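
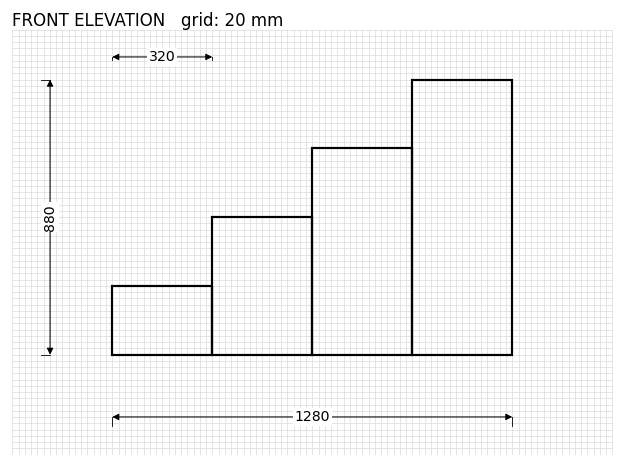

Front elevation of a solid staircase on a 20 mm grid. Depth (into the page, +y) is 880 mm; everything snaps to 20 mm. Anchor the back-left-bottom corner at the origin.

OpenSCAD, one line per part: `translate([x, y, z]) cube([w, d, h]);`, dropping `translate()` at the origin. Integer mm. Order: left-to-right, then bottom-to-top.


cube([320, 880, 220]);
translate([320, 0, 0]) cube([320, 880, 440]);
translate([640, 0, 0]) cube([320, 880, 660]);
translate([960, 0, 0]) cube([320, 880, 880]);


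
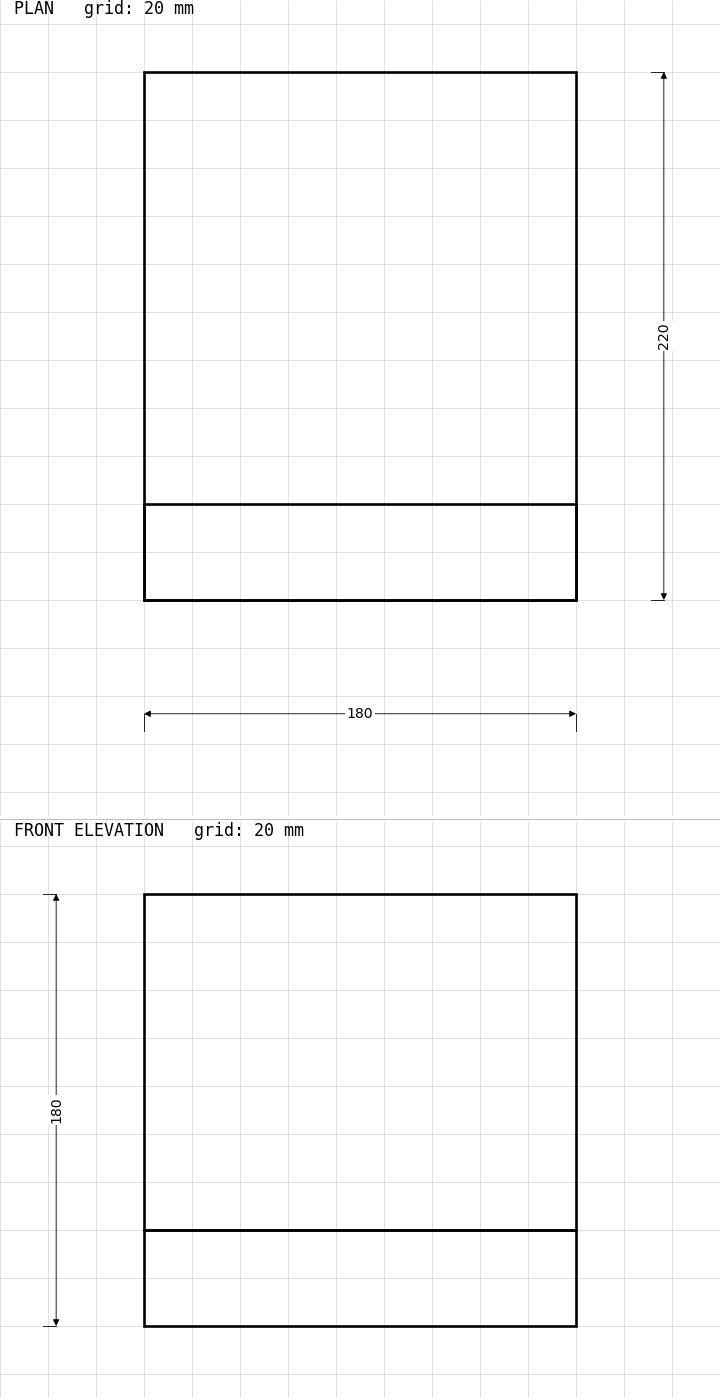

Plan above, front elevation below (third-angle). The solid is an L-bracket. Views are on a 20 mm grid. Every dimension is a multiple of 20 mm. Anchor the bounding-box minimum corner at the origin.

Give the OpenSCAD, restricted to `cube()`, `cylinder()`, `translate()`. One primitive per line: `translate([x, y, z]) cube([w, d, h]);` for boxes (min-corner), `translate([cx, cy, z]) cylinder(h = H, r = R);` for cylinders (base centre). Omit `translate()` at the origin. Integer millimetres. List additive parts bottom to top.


cube([180, 220, 40]);
translate([0, 0, 40]) cube([180, 40, 140]);


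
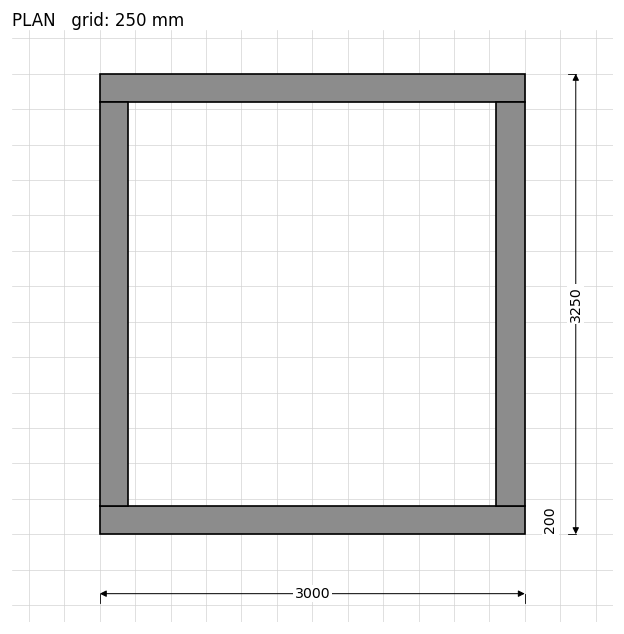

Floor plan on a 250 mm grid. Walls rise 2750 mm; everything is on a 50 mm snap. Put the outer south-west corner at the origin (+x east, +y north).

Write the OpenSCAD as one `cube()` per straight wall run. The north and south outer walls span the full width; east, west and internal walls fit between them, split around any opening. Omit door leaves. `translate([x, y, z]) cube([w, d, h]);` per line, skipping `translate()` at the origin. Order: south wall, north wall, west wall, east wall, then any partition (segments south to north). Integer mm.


cube([3000, 200, 2750]);
translate([0, 3050, 0]) cube([3000, 200, 2750]);
translate([0, 200, 0]) cube([200, 2850, 2750]);
translate([2800, 200, 0]) cube([200, 2850, 2750]);


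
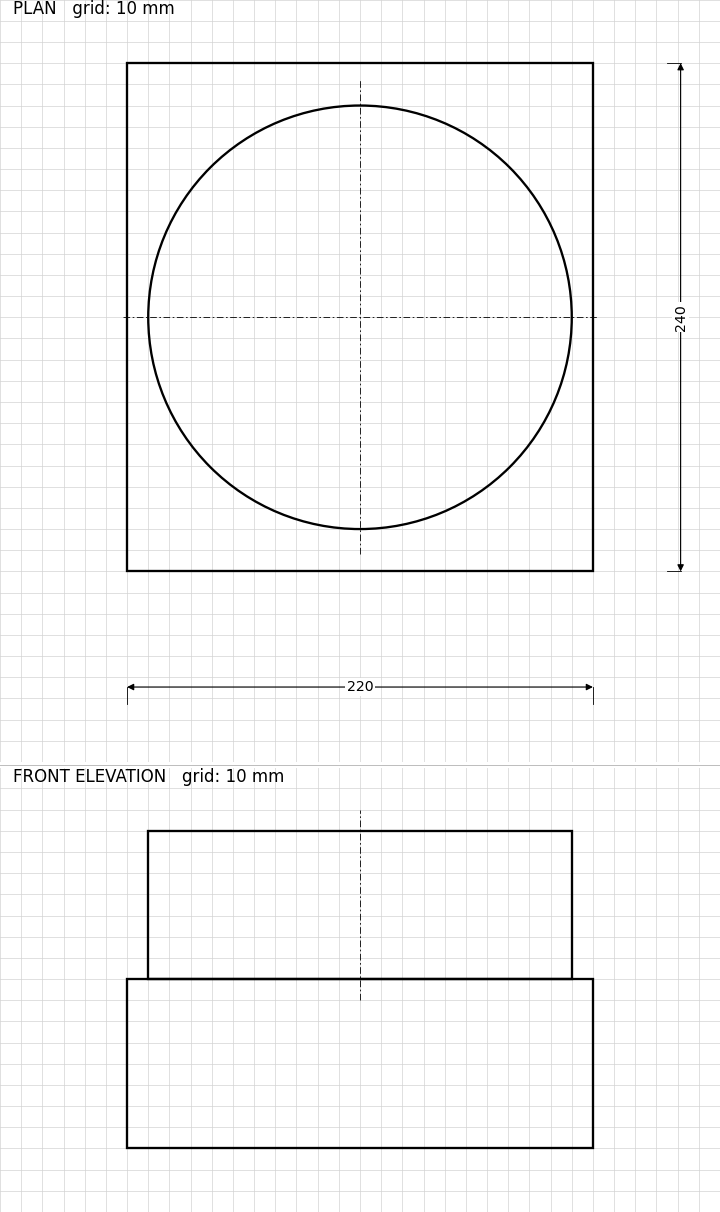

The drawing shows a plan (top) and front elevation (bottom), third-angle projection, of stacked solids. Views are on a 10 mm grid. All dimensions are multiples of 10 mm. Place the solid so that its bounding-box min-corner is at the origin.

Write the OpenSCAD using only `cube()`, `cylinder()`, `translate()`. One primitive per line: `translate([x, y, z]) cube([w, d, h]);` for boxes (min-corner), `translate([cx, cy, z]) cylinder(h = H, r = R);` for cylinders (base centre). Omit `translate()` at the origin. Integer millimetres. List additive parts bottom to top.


cube([220, 240, 80]);
translate([110, 120, 80]) cylinder(h = 70, r = 100);


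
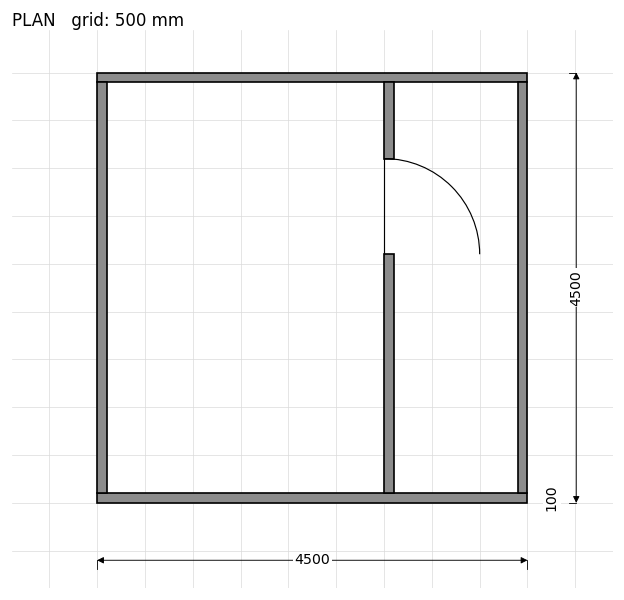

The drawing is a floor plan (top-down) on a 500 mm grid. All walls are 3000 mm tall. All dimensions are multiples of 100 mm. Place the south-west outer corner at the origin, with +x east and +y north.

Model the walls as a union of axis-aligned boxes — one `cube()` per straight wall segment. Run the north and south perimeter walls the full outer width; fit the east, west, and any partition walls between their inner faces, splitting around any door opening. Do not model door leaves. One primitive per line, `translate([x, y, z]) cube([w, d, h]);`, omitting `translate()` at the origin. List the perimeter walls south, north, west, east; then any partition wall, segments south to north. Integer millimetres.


cube([4500, 100, 3000]);
translate([0, 4400, 0]) cube([4500, 100, 3000]);
translate([0, 100, 0]) cube([100, 4300, 3000]);
translate([4400, 100, 0]) cube([100, 4300, 3000]);
translate([3000, 100, 0]) cube([100, 2500, 3000]);
translate([3000, 3600, 0]) cube([100, 800, 3000]);


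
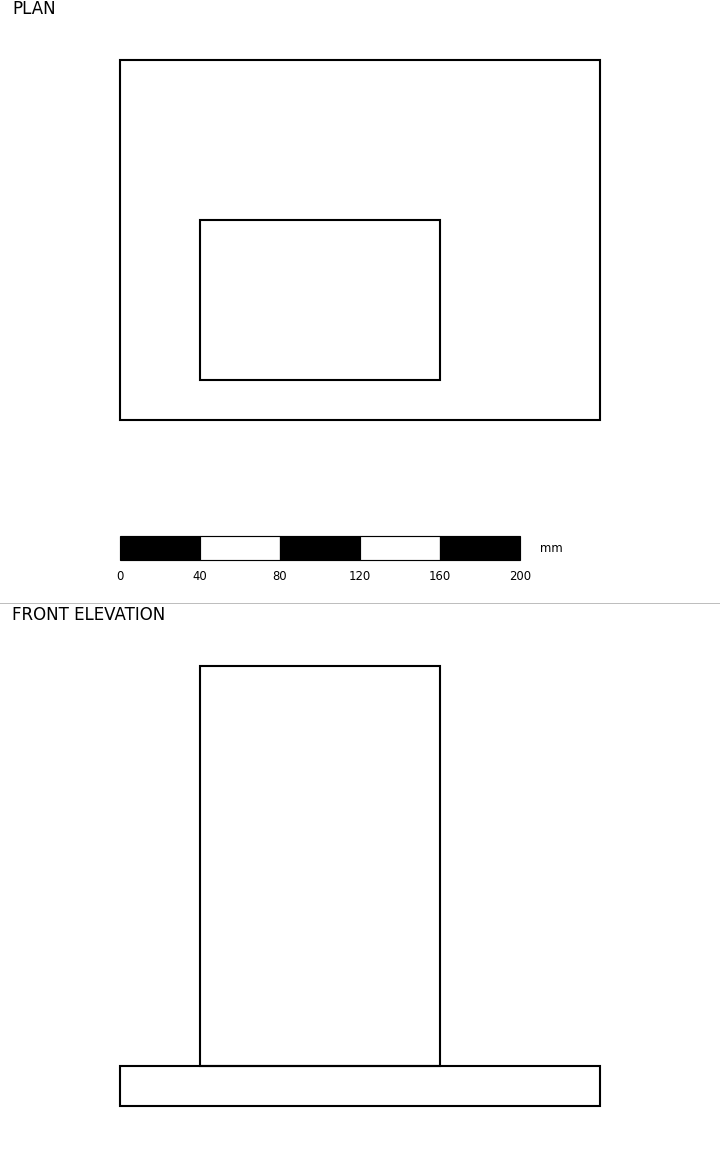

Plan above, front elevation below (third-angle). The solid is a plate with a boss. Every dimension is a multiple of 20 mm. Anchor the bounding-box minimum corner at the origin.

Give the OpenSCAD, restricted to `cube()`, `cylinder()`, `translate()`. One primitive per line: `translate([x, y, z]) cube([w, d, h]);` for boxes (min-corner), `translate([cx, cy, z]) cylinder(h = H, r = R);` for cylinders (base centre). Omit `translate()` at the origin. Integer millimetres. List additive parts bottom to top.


cube([240, 180, 20]);
translate([40, 20, 20]) cube([120, 80, 200]);


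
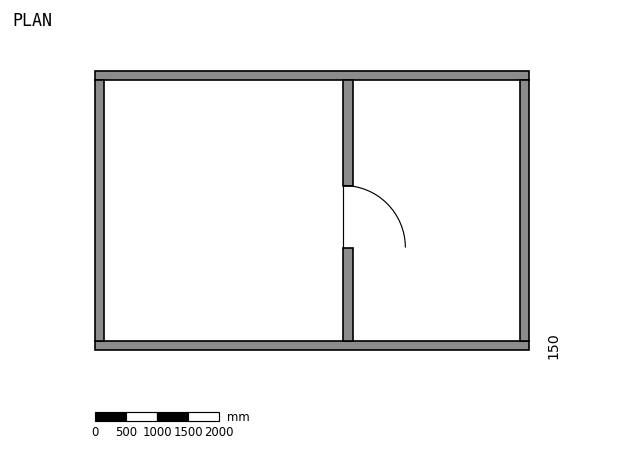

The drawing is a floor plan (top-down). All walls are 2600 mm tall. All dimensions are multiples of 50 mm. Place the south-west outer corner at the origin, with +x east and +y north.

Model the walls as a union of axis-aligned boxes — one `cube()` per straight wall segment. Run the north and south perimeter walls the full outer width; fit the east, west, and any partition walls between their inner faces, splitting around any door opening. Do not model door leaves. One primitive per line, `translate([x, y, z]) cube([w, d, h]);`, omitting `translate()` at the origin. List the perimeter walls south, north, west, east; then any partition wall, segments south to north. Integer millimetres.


cube([7000, 150, 2600]);
translate([0, 4350, 0]) cube([7000, 150, 2600]);
translate([0, 150, 0]) cube([150, 4200, 2600]);
translate([6850, 150, 0]) cube([150, 4200, 2600]);
translate([4000, 150, 0]) cube([150, 1500, 2600]);
translate([4000, 2650, 0]) cube([150, 1700, 2600]);


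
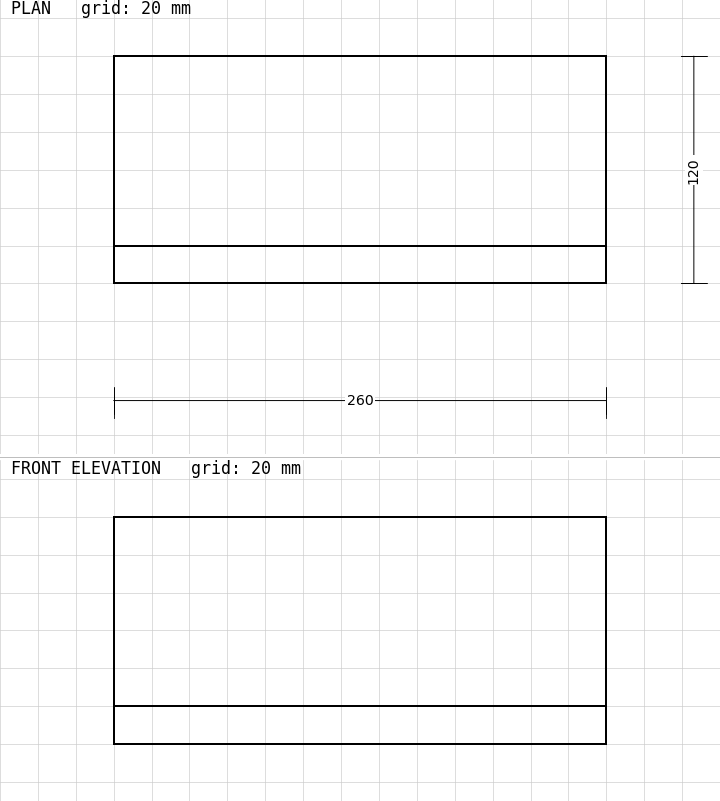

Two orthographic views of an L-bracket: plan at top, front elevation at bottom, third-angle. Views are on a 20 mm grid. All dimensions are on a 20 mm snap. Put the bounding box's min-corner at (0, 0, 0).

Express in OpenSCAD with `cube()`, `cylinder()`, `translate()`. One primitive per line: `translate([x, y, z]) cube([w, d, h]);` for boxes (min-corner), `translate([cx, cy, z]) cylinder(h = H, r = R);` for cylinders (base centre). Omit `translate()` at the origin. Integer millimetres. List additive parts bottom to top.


cube([260, 120, 20]);
translate([0, 0, 20]) cube([260, 20, 100]);


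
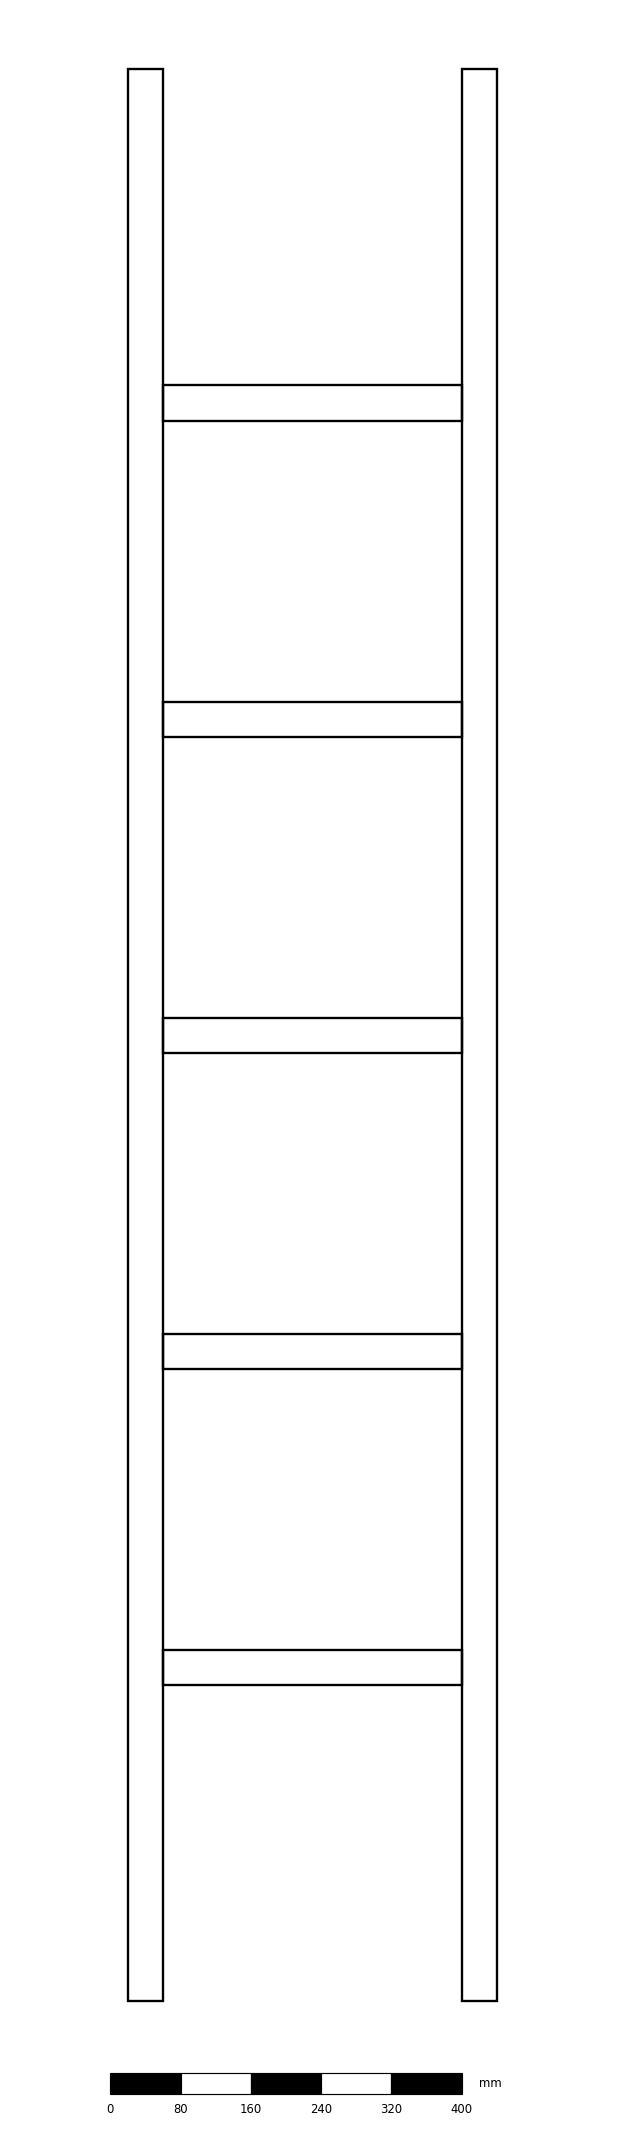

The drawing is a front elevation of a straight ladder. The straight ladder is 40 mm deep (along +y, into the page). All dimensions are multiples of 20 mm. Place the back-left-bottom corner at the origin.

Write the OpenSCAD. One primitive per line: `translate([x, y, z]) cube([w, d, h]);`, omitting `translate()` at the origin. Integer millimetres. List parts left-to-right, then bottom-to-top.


cube([40, 40, 2200]);
translate([40, 0, 360]) cube([340, 40, 40]);
translate([40, 0, 720]) cube([340, 40, 40]);
translate([40, 0, 1080]) cube([340, 40, 40]);
translate([40, 0, 1440]) cube([340, 40, 40]);
translate([40, 0, 1800]) cube([340, 40, 40]);
translate([380, 0, 0]) cube([40, 40, 2200]);


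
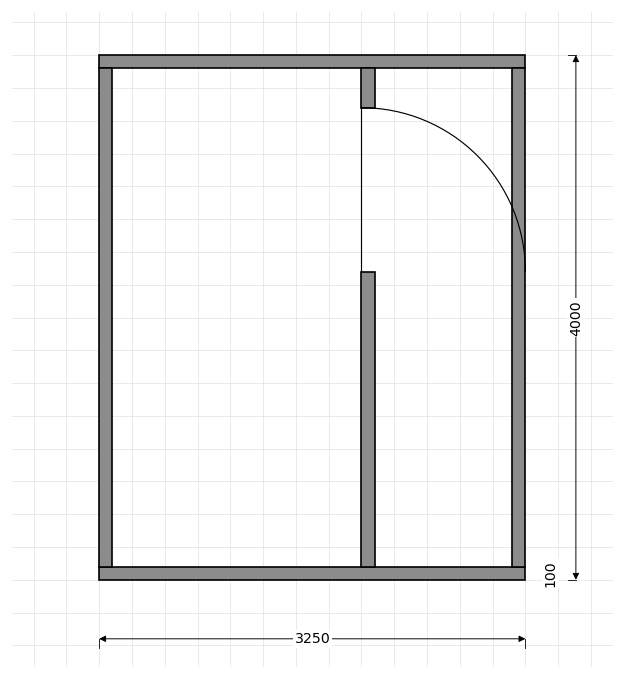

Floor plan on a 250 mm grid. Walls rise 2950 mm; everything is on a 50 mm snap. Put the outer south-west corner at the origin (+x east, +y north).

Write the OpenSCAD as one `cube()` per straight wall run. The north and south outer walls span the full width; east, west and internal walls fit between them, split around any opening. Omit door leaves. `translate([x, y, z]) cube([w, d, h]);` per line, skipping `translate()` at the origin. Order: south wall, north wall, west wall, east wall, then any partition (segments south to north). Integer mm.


cube([3250, 100, 2950]);
translate([0, 3900, 0]) cube([3250, 100, 2950]);
translate([0, 100, 0]) cube([100, 3800, 2950]);
translate([3150, 100, 0]) cube([100, 3800, 2950]);
translate([2000, 100, 0]) cube([100, 2250, 2950]);
translate([2000, 3600, 0]) cube([100, 300, 2950]);


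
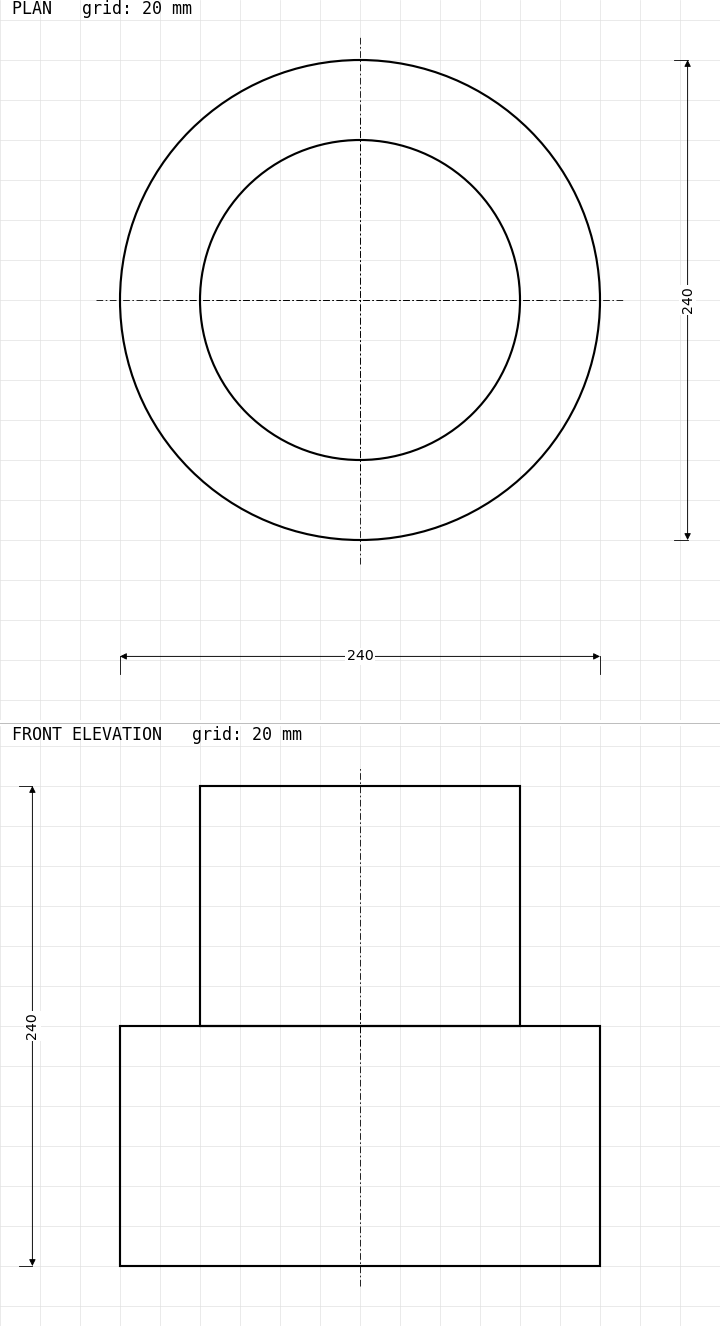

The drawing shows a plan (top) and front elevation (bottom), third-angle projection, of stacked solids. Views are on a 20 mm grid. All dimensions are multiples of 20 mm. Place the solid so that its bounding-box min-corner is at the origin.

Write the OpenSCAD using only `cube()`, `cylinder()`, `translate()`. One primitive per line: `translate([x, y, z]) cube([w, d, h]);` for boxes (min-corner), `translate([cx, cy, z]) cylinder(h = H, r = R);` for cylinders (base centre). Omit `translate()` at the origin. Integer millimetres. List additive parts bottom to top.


translate([120, 120, 0]) cylinder(h = 120, r = 120);
translate([120, 120, 120]) cylinder(h = 120, r = 80);


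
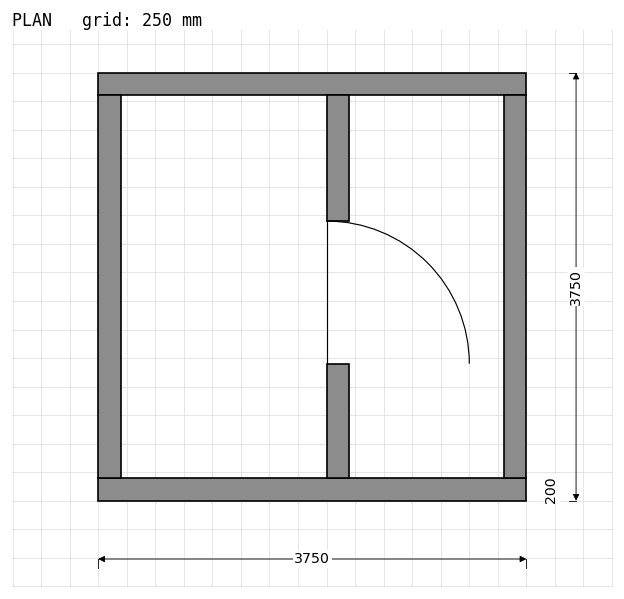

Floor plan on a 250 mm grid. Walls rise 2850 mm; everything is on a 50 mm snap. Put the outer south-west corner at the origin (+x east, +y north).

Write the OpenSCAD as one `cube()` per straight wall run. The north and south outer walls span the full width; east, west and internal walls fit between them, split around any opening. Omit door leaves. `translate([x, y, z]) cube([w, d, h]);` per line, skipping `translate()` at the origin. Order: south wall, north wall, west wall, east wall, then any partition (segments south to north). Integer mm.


cube([3750, 200, 2850]);
translate([0, 3550, 0]) cube([3750, 200, 2850]);
translate([0, 200, 0]) cube([200, 3350, 2850]);
translate([3550, 200, 0]) cube([200, 3350, 2850]);
translate([2000, 200, 0]) cube([200, 1000, 2850]);
translate([2000, 2450, 0]) cube([200, 1100, 2850]);


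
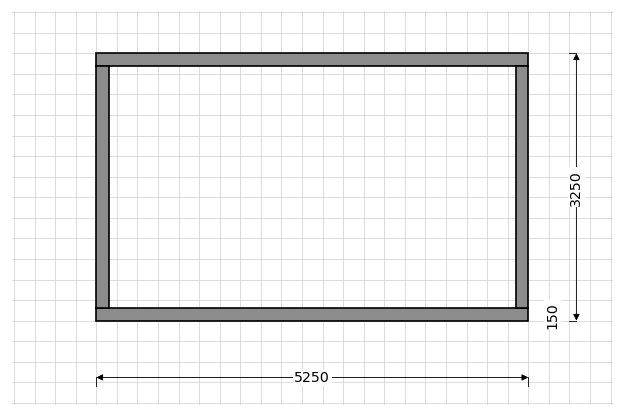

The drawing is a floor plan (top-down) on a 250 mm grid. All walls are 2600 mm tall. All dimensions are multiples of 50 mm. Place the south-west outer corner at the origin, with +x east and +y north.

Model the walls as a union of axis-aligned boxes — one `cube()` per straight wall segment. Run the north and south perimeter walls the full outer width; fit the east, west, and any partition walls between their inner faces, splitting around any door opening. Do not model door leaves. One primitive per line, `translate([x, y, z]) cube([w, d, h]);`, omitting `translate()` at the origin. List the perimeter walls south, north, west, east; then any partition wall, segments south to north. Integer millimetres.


cube([5250, 150, 2600]);
translate([0, 3100, 0]) cube([5250, 150, 2600]);
translate([0, 150, 0]) cube([150, 2950, 2600]);
translate([5100, 150, 0]) cube([150, 2950, 2600]);


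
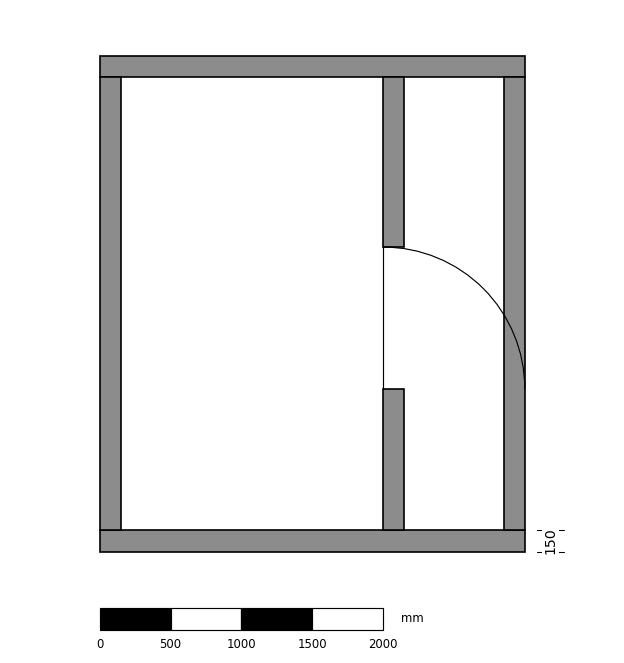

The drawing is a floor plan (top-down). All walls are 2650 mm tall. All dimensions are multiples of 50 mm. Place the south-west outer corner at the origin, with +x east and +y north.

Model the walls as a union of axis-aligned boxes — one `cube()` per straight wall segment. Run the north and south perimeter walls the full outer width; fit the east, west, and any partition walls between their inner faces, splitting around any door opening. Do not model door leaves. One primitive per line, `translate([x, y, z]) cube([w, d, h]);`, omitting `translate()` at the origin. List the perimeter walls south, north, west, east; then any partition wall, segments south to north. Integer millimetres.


cube([3000, 150, 2650]);
translate([0, 3350, 0]) cube([3000, 150, 2650]);
translate([0, 150, 0]) cube([150, 3200, 2650]);
translate([2850, 150, 0]) cube([150, 3200, 2650]);
translate([2000, 150, 0]) cube([150, 1000, 2650]);
translate([2000, 2150, 0]) cube([150, 1200, 2650]);


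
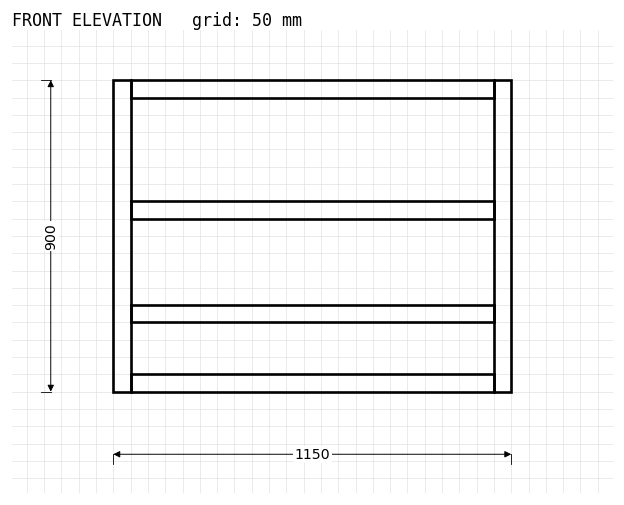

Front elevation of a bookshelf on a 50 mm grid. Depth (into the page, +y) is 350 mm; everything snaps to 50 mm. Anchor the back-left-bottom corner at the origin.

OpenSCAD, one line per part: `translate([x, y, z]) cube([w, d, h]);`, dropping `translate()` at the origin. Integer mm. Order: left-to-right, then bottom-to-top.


cube([50, 350, 900]);
translate([50, 0, 0]) cube([1050, 350, 50]);
translate([50, 0, 200]) cube([1050, 350, 50]);
translate([50, 0, 500]) cube([1050, 350, 50]);
translate([50, 0, 850]) cube([1050, 350, 50]);
translate([1100, 0, 0]) cube([50, 350, 900]);


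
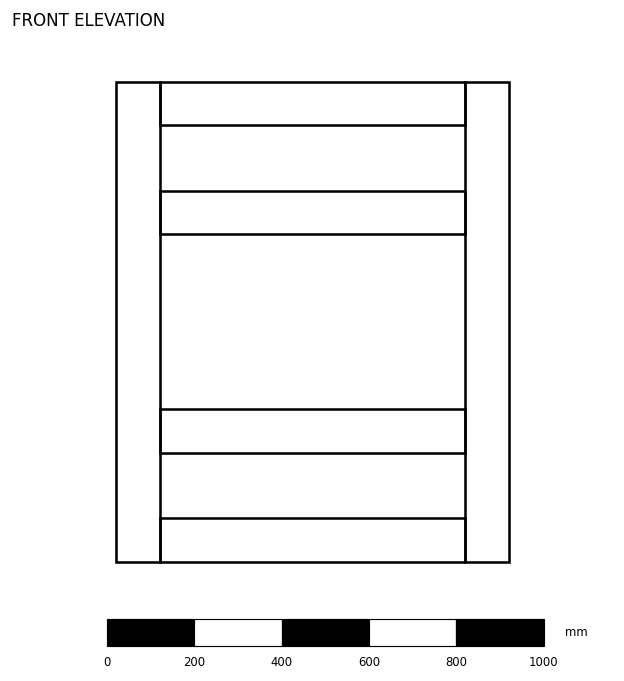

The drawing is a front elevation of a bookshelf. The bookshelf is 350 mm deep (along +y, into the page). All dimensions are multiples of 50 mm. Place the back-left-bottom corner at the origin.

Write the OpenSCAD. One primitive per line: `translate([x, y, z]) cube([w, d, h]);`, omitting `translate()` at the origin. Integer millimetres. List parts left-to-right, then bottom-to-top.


cube([100, 350, 1100]);
translate([100, 0, 0]) cube([700, 350, 100]);
translate([100, 0, 250]) cube([700, 350, 100]);
translate([100, 0, 750]) cube([700, 350, 100]);
translate([100, 0, 1000]) cube([700, 350, 100]);
translate([800, 0, 0]) cube([100, 350, 1100]);


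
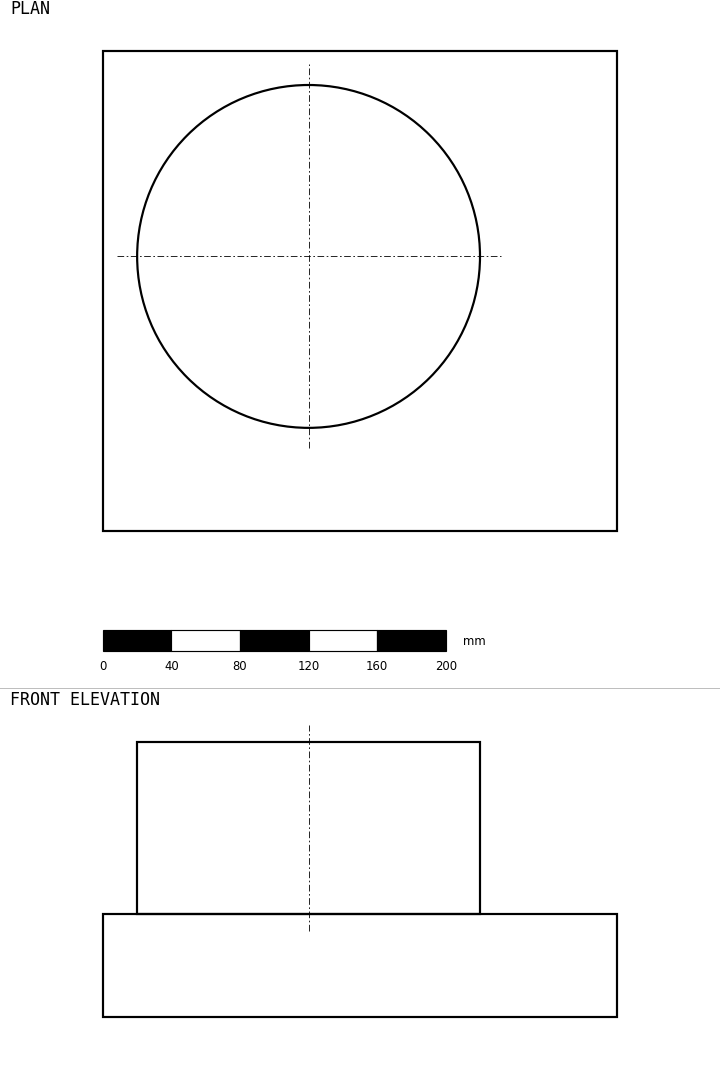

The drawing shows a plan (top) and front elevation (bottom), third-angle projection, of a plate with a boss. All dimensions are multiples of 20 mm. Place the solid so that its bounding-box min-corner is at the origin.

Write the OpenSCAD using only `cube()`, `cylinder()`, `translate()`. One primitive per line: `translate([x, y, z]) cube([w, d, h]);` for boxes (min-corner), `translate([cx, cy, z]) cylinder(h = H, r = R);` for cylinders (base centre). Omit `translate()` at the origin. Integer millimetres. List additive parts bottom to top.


cube([300, 280, 60]);
translate([120, 160, 60]) cylinder(h = 100, r = 100);


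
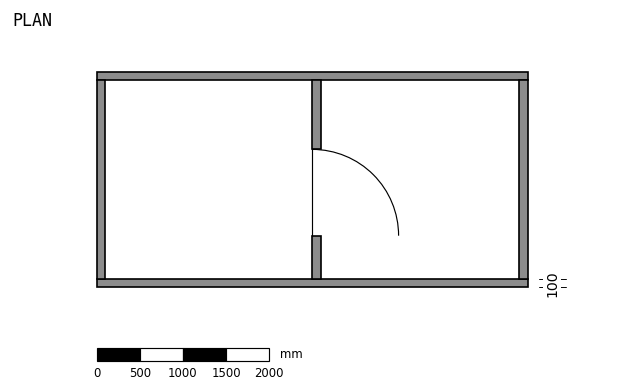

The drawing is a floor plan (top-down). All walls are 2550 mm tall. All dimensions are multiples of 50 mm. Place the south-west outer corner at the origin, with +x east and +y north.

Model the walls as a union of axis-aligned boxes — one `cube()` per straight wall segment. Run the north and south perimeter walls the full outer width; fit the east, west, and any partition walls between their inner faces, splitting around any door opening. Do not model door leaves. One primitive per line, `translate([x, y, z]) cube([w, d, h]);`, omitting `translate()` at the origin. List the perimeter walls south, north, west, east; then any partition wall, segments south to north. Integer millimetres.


cube([5000, 100, 2550]);
translate([0, 2400, 0]) cube([5000, 100, 2550]);
translate([0, 100, 0]) cube([100, 2300, 2550]);
translate([4900, 100, 0]) cube([100, 2300, 2550]);
translate([2500, 100, 0]) cube([100, 500, 2550]);
translate([2500, 1600, 0]) cube([100, 800, 2550]);


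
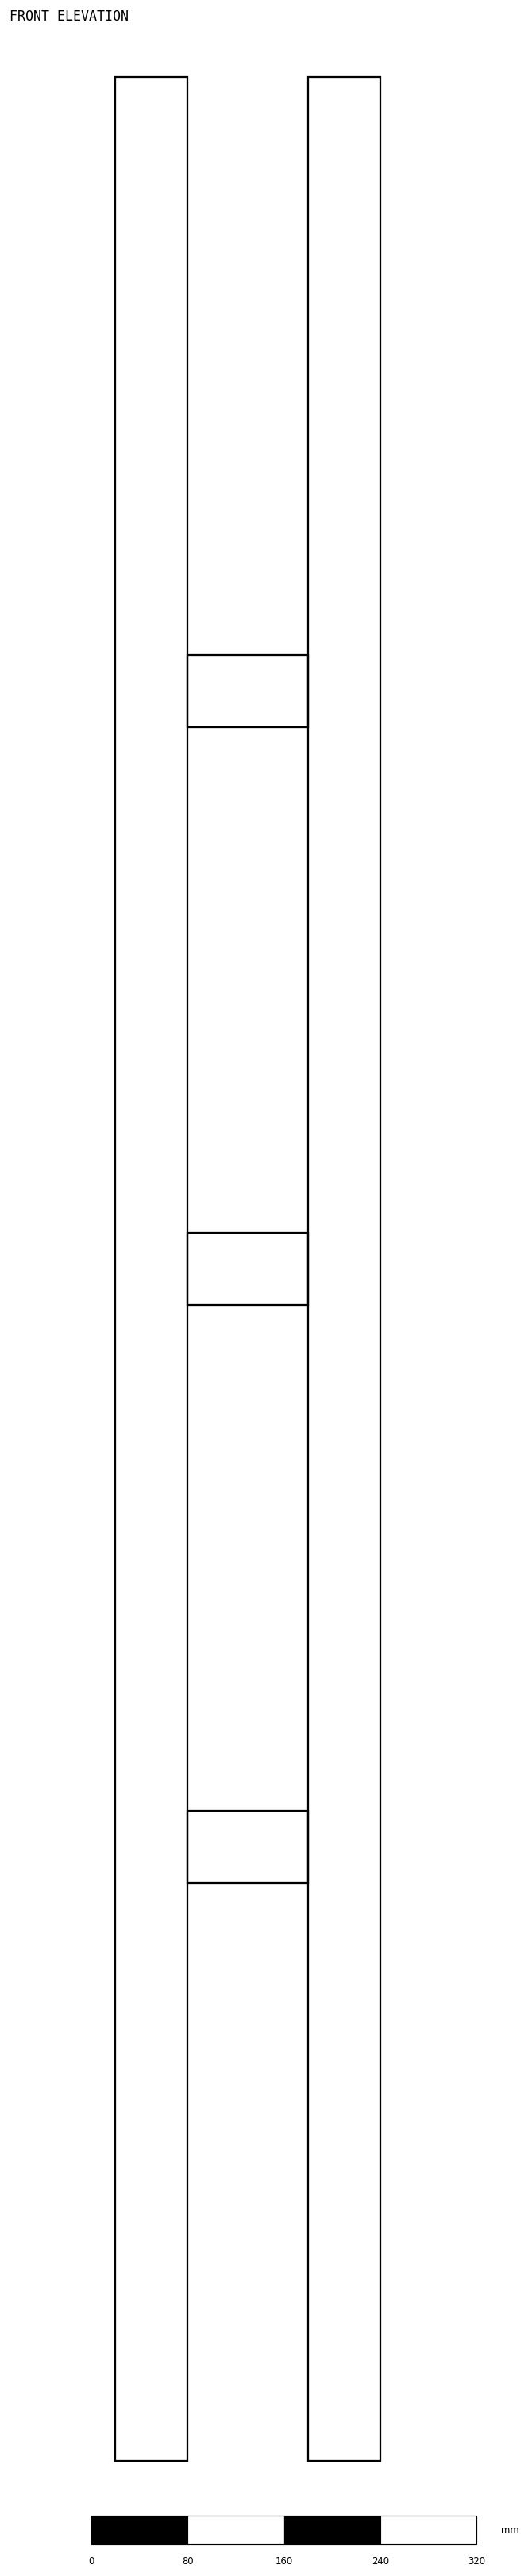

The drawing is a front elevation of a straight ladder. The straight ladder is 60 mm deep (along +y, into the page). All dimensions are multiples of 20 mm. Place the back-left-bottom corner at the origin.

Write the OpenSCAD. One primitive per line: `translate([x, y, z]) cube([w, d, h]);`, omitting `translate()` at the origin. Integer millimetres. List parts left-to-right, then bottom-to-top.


cube([60, 60, 1980]);
translate([60, 0, 480]) cube([100, 60, 60]);
translate([60, 0, 960]) cube([100, 60, 60]);
translate([60, 0, 1440]) cube([100, 60, 60]);
translate([160, 0, 0]) cube([60, 60, 1980]);


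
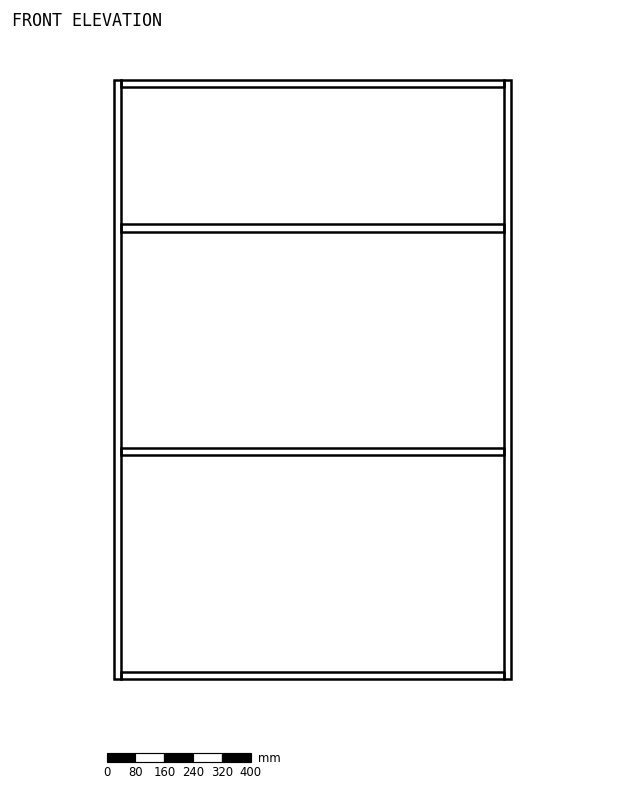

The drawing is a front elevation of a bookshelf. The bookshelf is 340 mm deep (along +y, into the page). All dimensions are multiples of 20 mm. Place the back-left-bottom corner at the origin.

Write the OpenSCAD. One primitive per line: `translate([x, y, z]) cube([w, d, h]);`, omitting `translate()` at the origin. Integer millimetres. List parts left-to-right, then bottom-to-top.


cube([20, 340, 1660]);
translate([20, 0, 0]) cube([1060, 340, 20]);
translate([20, 0, 620]) cube([1060, 340, 20]);
translate([20, 0, 1240]) cube([1060, 340, 20]);
translate([20, 0, 1640]) cube([1060, 340, 20]);
translate([1080, 0, 0]) cube([20, 340, 1660]);


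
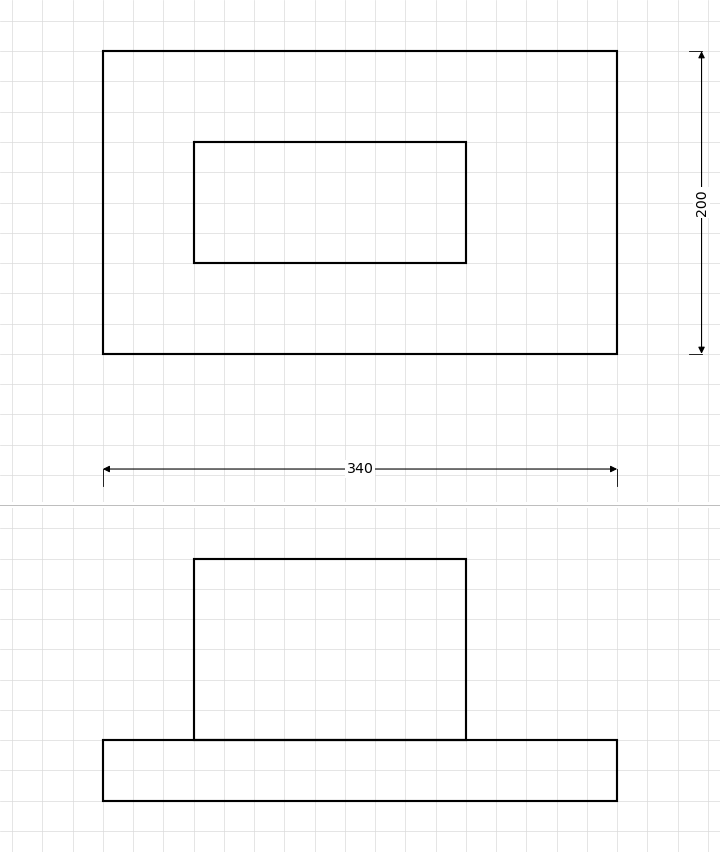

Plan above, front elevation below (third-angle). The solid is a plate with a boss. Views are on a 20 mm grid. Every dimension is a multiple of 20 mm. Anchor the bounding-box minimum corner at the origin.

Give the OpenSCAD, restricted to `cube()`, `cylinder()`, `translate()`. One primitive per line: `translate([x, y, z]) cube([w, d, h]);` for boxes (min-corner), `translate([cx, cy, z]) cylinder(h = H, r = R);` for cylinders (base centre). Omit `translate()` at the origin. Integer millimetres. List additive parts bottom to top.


cube([340, 200, 40]);
translate([60, 60, 40]) cube([180, 80, 120]);


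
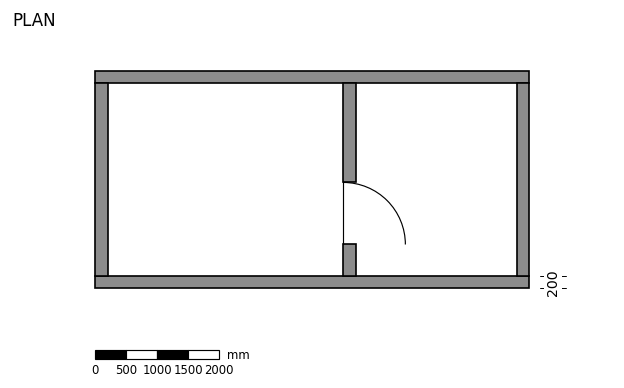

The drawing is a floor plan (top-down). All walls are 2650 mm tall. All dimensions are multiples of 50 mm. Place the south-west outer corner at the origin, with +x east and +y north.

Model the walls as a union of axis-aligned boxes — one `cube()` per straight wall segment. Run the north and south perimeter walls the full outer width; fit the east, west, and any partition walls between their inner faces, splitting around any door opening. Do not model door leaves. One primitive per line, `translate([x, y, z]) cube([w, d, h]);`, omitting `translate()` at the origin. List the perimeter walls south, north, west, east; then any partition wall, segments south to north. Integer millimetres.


cube([7000, 200, 2650]);
translate([0, 3300, 0]) cube([7000, 200, 2650]);
translate([0, 200, 0]) cube([200, 3100, 2650]);
translate([6800, 200, 0]) cube([200, 3100, 2650]);
translate([4000, 200, 0]) cube([200, 500, 2650]);
translate([4000, 1700, 0]) cube([200, 1600, 2650]);


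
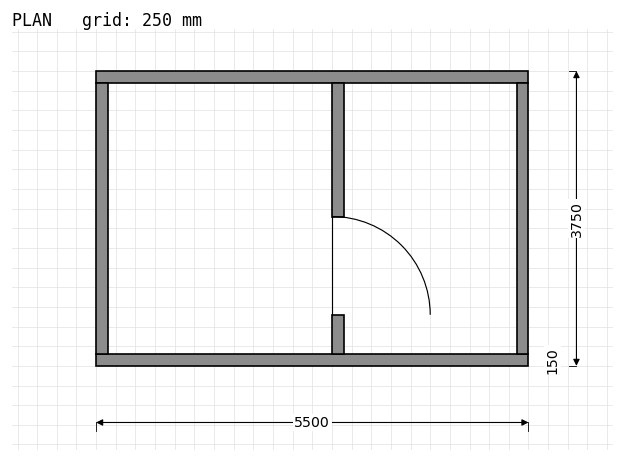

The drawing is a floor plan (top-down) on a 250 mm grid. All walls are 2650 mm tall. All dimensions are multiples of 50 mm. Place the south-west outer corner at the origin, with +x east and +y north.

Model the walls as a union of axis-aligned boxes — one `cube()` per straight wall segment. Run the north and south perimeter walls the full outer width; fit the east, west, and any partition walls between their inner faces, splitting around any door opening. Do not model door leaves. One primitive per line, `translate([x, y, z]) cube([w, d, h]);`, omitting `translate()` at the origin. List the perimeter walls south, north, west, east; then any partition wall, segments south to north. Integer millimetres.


cube([5500, 150, 2650]);
translate([0, 3600, 0]) cube([5500, 150, 2650]);
translate([0, 150, 0]) cube([150, 3450, 2650]);
translate([5350, 150, 0]) cube([150, 3450, 2650]);
translate([3000, 150, 0]) cube([150, 500, 2650]);
translate([3000, 1900, 0]) cube([150, 1700, 2650]);


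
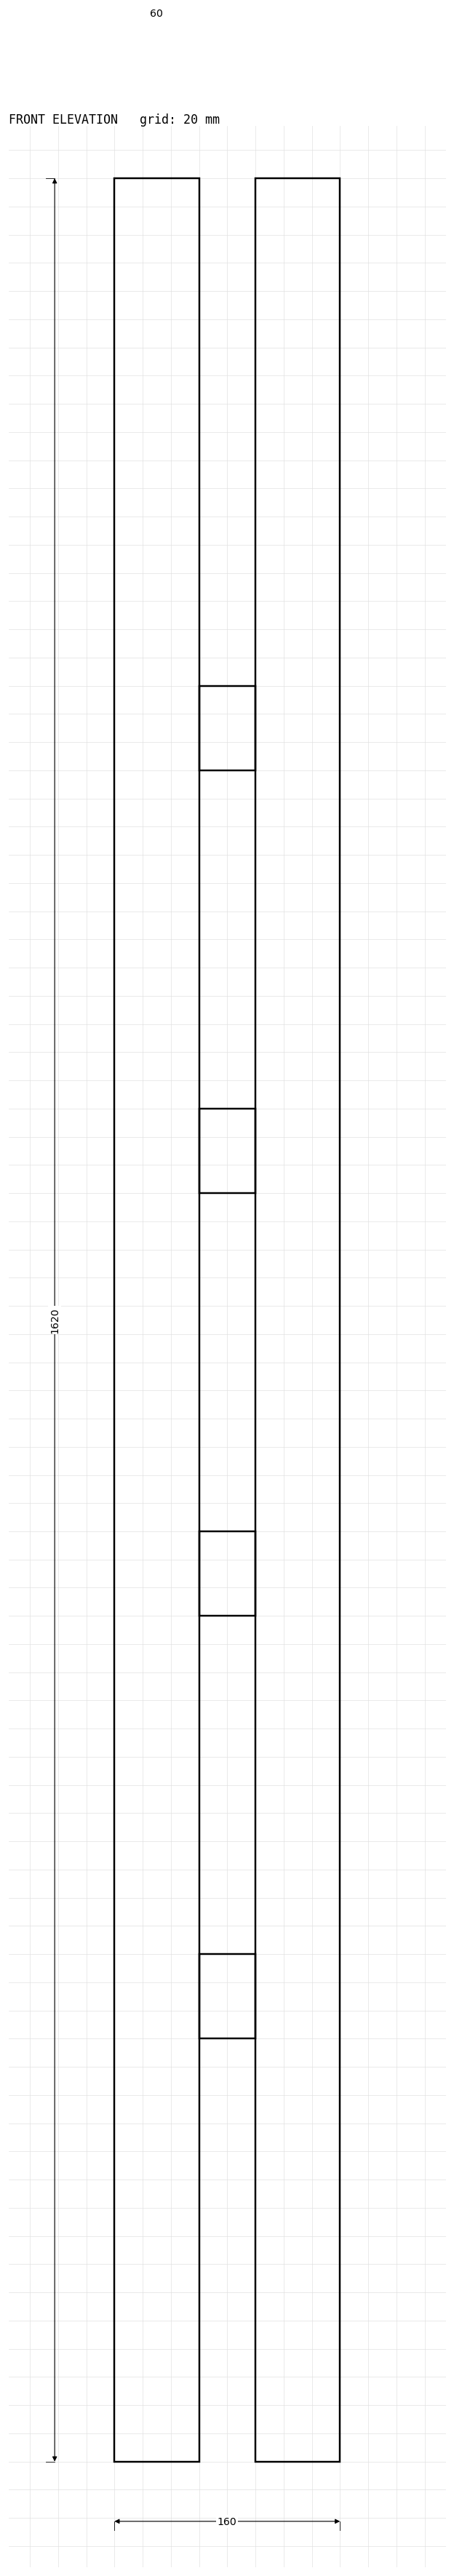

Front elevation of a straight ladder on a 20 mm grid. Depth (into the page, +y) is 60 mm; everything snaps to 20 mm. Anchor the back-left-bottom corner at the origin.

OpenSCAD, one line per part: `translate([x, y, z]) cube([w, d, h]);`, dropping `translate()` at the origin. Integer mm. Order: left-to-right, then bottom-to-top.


cube([60, 60, 1620]);
translate([60, 0, 300]) cube([40, 60, 60]);
translate([60, 0, 600]) cube([40, 60, 60]);
translate([60, 0, 900]) cube([40, 60, 60]);
translate([60, 0, 1200]) cube([40, 60, 60]);
translate([100, 0, 0]) cube([60, 60, 1620]);


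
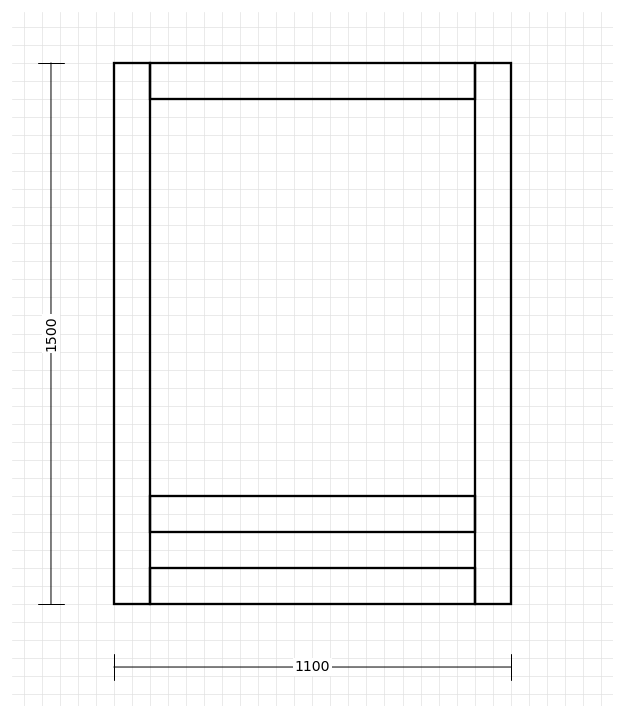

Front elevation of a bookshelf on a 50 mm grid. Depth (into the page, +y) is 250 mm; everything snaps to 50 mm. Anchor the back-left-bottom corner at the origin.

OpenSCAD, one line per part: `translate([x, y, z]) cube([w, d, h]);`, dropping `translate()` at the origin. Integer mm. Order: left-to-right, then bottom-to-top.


cube([100, 250, 1500]);
translate([100, 0, 0]) cube([900, 250, 100]);
translate([100, 0, 200]) cube([900, 250, 100]);
translate([100, 0, 1400]) cube([900, 250, 100]);
translate([1000, 0, 0]) cube([100, 250, 1500]);


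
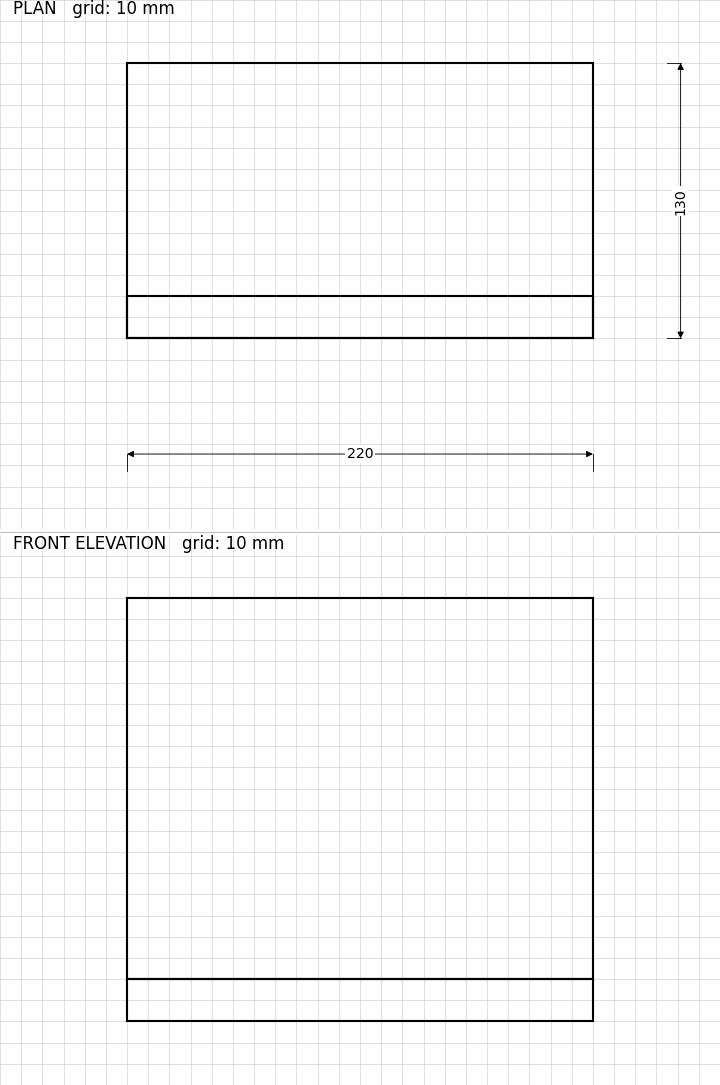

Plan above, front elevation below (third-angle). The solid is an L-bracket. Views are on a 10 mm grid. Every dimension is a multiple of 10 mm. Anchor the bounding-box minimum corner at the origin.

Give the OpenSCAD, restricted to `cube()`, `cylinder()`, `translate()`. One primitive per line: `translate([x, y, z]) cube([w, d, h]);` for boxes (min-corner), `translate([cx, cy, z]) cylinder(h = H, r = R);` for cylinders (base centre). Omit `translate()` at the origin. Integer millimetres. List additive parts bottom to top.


cube([220, 130, 20]);
translate([0, 0, 20]) cube([220, 20, 180]);


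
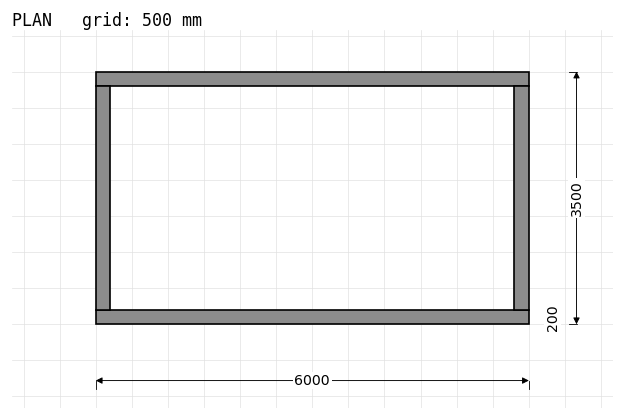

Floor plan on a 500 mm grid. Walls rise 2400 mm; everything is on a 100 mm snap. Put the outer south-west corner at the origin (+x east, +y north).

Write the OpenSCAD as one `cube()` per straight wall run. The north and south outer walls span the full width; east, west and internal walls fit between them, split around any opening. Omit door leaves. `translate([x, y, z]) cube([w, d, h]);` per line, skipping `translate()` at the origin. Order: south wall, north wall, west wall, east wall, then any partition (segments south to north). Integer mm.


cube([6000, 200, 2400]);
translate([0, 3300, 0]) cube([6000, 200, 2400]);
translate([0, 200, 0]) cube([200, 3100, 2400]);
translate([5800, 200, 0]) cube([200, 3100, 2400]);


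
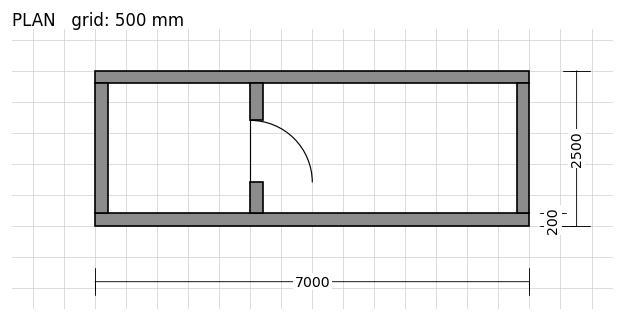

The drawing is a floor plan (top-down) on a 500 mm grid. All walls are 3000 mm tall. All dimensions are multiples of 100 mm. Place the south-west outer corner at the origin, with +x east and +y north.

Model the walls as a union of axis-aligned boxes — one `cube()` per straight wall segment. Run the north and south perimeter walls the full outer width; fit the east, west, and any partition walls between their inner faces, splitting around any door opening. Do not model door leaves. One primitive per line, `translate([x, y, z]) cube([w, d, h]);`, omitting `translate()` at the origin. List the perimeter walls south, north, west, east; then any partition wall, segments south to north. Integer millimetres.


cube([7000, 200, 3000]);
translate([0, 2300, 0]) cube([7000, 200, 3000]);
translate([0, 200, 0]) cube([200, 2100, 3000]);
translate([6800, 200, 0]) cube([200, 2100, 3000]);
translate([2500, 200, 0]) cube([200, 500, 3000]);
translate([2500, 1700, 0]) cube([200, 600, 3000]);


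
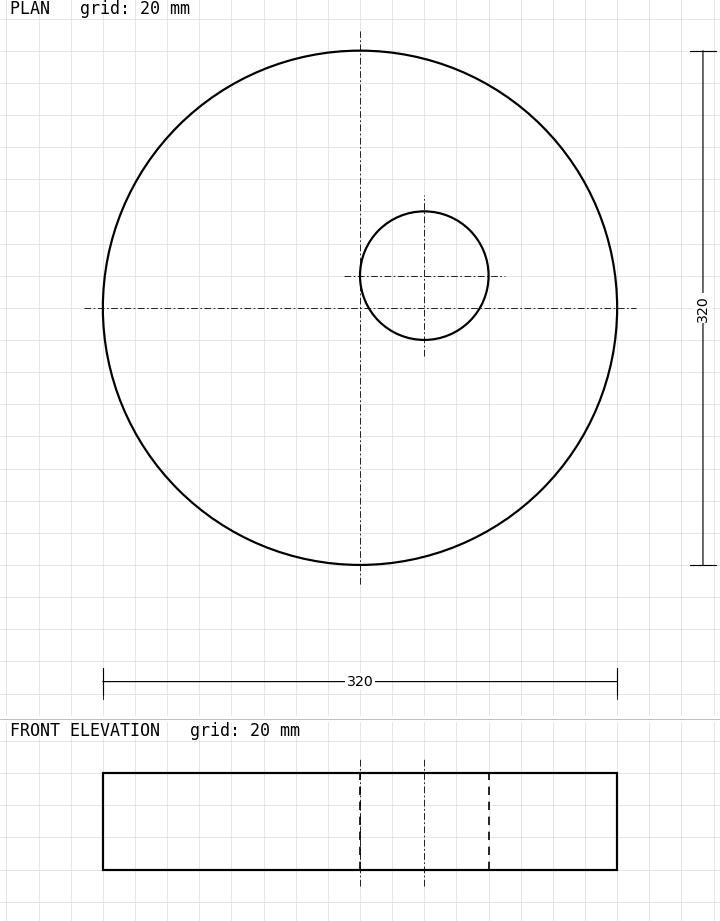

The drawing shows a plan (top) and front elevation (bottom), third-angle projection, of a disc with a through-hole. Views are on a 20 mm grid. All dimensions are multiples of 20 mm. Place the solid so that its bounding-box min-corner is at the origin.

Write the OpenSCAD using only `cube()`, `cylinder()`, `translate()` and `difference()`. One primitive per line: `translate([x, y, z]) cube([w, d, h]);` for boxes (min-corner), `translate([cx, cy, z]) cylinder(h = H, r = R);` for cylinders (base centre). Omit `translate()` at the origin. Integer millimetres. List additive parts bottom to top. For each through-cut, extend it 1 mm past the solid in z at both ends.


difference() {
  translate([160, 160, 0]) cylinder(h = 60, r = 160);
  translate([200, 180, -1]) cylinder(h = 62, r = 40);
}


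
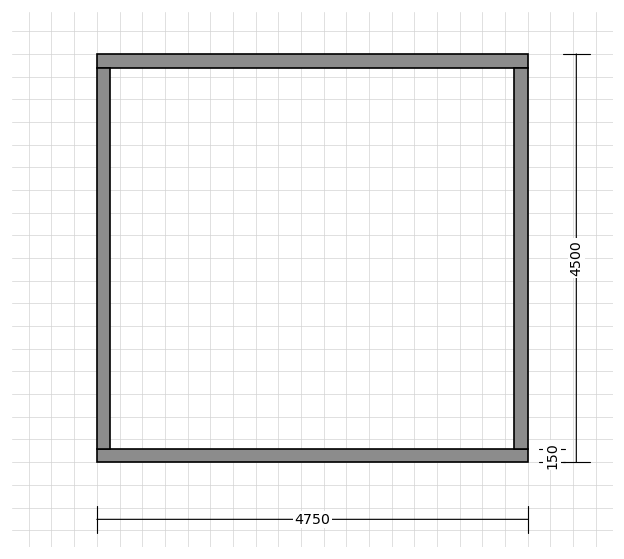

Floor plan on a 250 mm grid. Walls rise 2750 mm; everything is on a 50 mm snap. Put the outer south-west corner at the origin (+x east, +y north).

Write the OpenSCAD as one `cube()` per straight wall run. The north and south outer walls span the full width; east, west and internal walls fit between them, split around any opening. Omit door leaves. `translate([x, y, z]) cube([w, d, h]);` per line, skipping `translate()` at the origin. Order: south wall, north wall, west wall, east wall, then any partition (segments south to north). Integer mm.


cube([4750, 150, 2750]);
translate([0, 4350, 0]) cube([4750, 150, 2750]);
translate([0, 150, 0]) cube([150, 4200, 2750]);
translate([4600, 150, 0]) cube([150, 4200, 2750]);


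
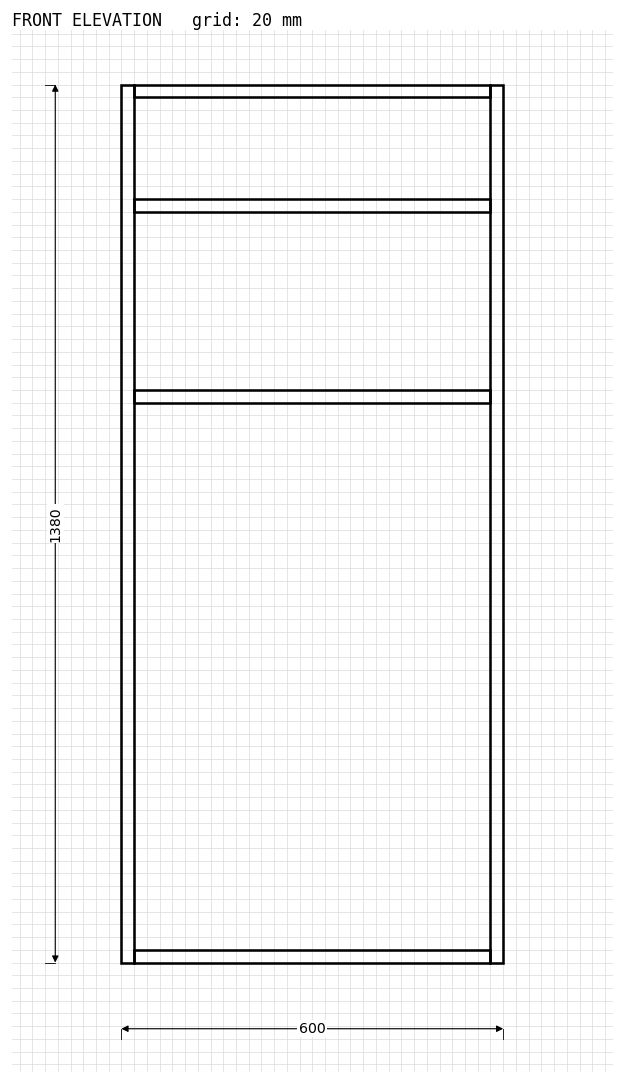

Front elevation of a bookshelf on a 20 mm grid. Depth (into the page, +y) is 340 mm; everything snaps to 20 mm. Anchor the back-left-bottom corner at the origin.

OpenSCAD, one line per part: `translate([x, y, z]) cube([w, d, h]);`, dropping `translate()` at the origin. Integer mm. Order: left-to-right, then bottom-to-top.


cube([20, 340, 1380]);
translate([20, 0, 0]) cube([560, 340, 20]);
translate([20, 0, 880]) cube([560, 340, 20]);
translate([20, 0, 1180]) cube([560, 340, 20]);
translate([20, 0, 1360]) cube([560, 340, 20]);
translate([580, 0, 0]) cube([20, 340, 1380]);


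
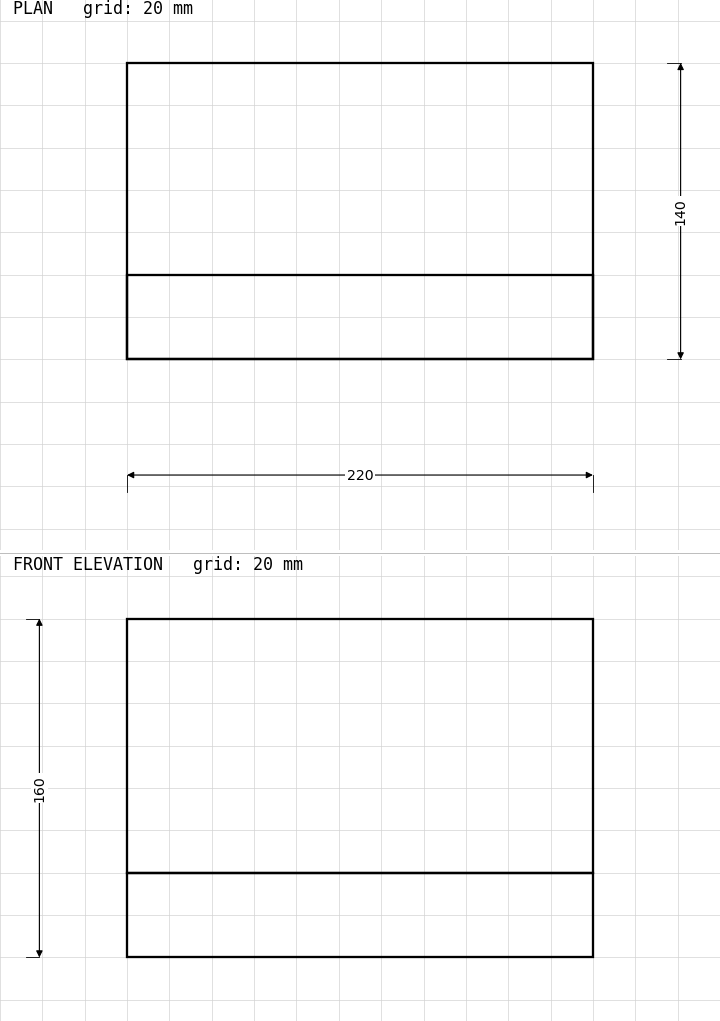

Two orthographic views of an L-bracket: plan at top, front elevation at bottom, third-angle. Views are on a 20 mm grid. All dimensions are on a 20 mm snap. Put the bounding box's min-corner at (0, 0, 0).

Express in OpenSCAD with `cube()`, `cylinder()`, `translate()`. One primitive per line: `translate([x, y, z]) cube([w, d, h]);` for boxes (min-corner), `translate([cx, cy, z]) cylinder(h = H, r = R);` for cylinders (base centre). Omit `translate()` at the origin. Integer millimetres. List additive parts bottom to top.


cube([220, 140, 40]);
translate([0, 0, 40]) cube([220, 40, 120]);


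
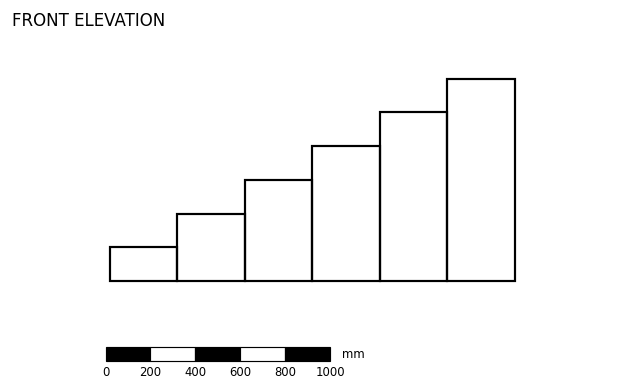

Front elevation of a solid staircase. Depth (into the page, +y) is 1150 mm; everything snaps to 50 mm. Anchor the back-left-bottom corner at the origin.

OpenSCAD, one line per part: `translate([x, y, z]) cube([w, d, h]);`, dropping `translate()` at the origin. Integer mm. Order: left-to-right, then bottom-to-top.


cube([300, 1150, 150]);
translate([300, 0, 0]) cube([300, 1150, 300]);
translate([600, 0, 0]) cube([300, 1150, 450]);
translate([900, 0, 0]) cube([300, 1150, 600]);
translate([1200, 0, 0]) cube([300, 1150, 750]);
translate([1500, 0, 0]) cube([300, 1150, 900]);


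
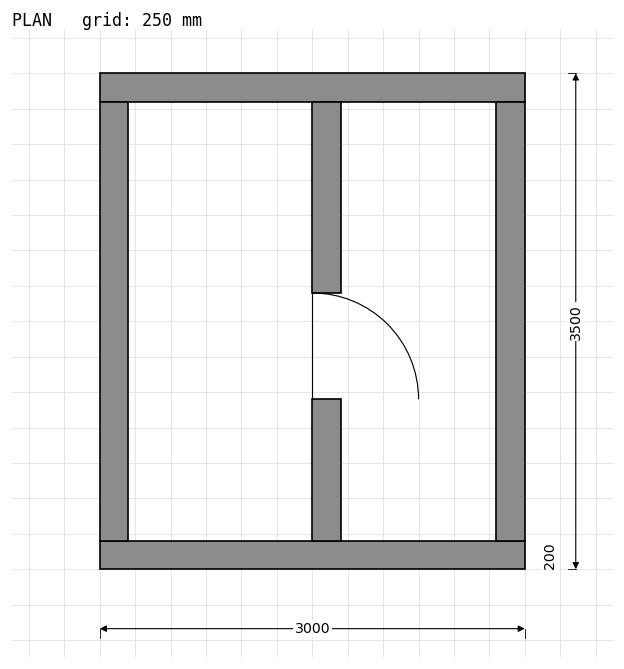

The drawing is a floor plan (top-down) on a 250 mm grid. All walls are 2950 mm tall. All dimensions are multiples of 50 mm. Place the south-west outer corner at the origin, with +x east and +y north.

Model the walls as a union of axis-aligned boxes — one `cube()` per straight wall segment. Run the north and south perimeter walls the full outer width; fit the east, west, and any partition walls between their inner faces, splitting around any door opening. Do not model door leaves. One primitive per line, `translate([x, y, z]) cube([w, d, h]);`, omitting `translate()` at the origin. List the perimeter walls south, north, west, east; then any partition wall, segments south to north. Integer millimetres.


cube([3000, 200, 2950]);
translate([0, 3300, 0]) cube([3000, 200, 2950]);
translate([0, 200, 0]) cube([200, 3100, 2950]);
translate([2800, 200, 0]) cube([200, 3100, 2950]);
translate([1500, 200, 0]) cube([200, 1000, 2950]);
translate([1500, 1950, 0]) cube([200, 1350, 2950]);


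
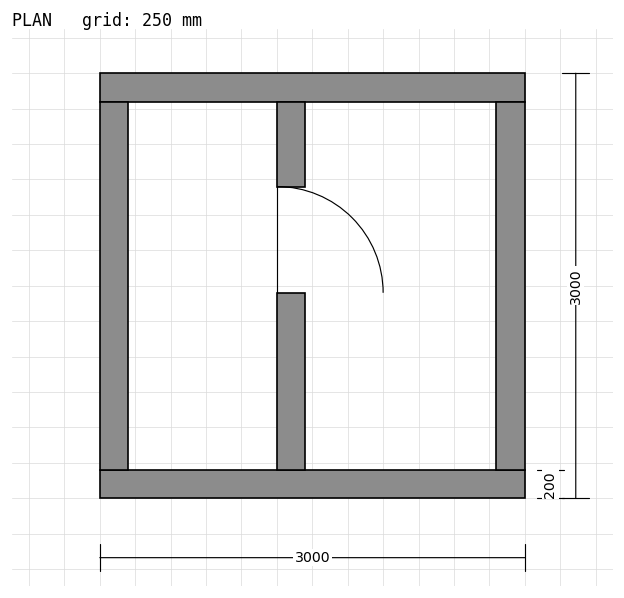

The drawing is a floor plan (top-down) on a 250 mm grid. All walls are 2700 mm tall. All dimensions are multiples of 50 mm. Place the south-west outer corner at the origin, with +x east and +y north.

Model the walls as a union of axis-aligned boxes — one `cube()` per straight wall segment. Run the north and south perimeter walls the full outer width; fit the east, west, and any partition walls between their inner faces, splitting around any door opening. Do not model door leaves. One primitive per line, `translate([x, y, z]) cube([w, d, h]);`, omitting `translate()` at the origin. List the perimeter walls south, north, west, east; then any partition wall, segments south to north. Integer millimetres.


cube([3000, 200, 2700]);
translate([0, 2800, 0]) cube([3000, 200, 2700]);
translate([0, 200, 0]) cube([200, 2600, 2700]);
translate([2800, 200, 0]) cube([200, 2600, 2700]);
translate([1250, 200, 0]) cube([200, 1250, 2700]);
translate([1250, 2200, 0]) cube([200, 600, 2700]);


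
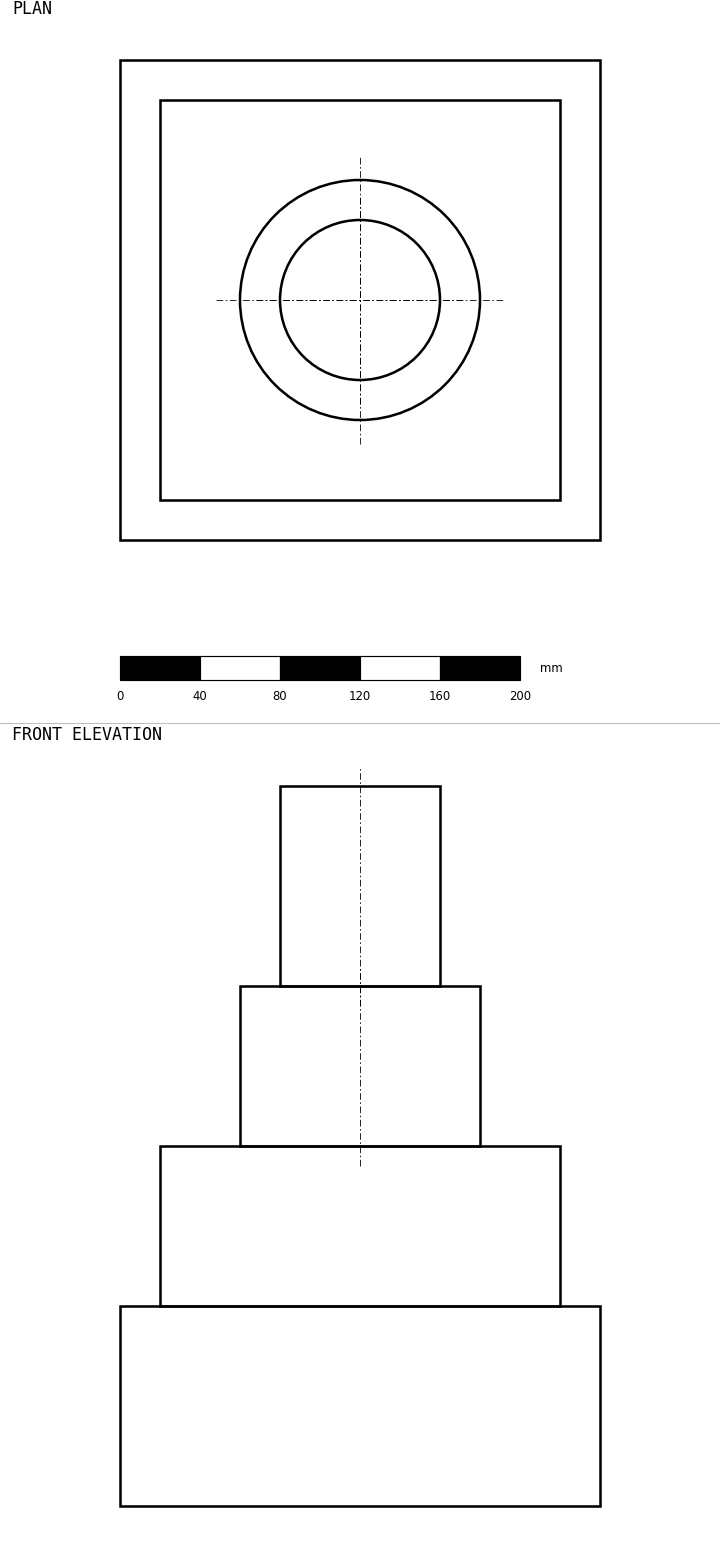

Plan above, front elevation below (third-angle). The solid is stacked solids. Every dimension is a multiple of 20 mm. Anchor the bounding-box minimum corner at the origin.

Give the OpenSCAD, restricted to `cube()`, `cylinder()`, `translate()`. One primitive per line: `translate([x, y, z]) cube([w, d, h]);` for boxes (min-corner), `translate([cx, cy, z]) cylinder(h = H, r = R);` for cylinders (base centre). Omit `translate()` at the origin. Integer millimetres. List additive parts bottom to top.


cube([240, 240, 100]);
translate([20, 20, 100]) cube([200, 200, 80]);
translate([120, 120, 180]) cylinder(h = 80, r = 60);
translate([120, 120, 260]) cylinder(h = 100, r = 40);


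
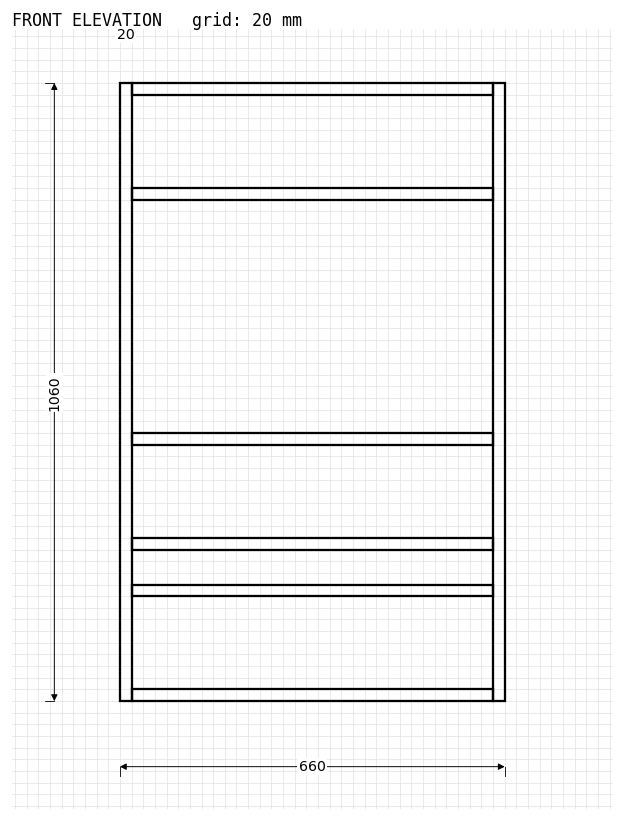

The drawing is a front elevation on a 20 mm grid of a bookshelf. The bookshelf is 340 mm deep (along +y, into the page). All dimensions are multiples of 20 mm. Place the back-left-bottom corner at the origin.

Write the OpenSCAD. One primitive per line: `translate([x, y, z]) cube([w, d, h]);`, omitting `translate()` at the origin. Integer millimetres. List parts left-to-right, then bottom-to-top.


cube([20, 340, 1060]);
translate([20, 0, 0]) cube([620, 340, 20]);
translate([20, 0, 180]) cube([620, 340, 20]);
translate([20, 0, 260]) cube([620, 340, 20]);
translate([20, 0, 440]) cube([620, 340, 20]);
translate([20, 0, 860]) cube([620, 340, 20]);
translate([20, 0, 1040]) cube([620, 340, 20]);
translate([640, 0, 0]) cube([20, 340, 1060]);
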